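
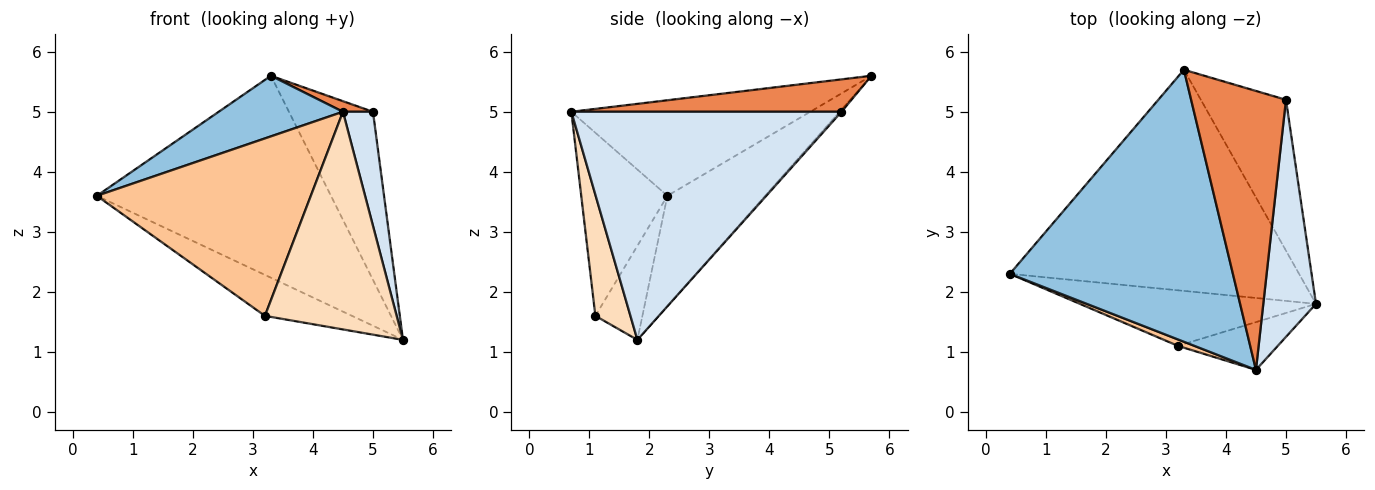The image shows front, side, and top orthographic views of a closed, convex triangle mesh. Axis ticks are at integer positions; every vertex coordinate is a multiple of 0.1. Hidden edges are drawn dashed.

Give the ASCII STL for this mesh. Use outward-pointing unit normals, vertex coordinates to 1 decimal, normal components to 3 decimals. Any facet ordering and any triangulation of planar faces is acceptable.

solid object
 facet normal -0.271 0.649 -0.711
  outer loop
   vertex 3.3 5.7 5.6
   vertex 5.5 1.8 1.2
   vertex 0.4 2.3 3.6
  endloop
 endfacet
 facet normal -0.386 -0.201 0.901
  outer loop
   vertex 4.5 0.7 5.0
   vertex 3.3 5.7 5.6
   vertex 0.4 2.3 3.6
  endloop
 endfacet
 facet normal -0.017 0.744 -0.668
  outer loop
   vertex 5.0 5.2 5.0
   vertex 5.5 1.8 1.2
   vertex 3.3 5.7 5.6
  endloop
 endfacet
 facet normal 0.969 -0.108 0.224
  outer loop
   vertex 5.0 5.2 5.0
   vertex 4.5 0.7 5.0
   vertex 5.5 1.8 1.2
  endloop
 endfacet
 facet normal 0.323 -0.036 0.946
  outer loop
   vertex 5.0 5.2 5.0
   vertex 3.3 5.7 5.6
   vertex 4.5 0.7 5.0
  endloop
 endfacet
 facet normal -0.305 0.565 -0.766
  outer loop
   vertex 3.2 1.1 1.6
   vertex 0.4 2.3 3.6
   vertex 5.5 1.8 1.2
  endloop
 endfacet
 facet normal -0.373 -0.927 0.034
  outer loop
   vertex 3.2 1.1 1.6
   vertex 4.5 0.7 5.0
   vertex 0.4 2.3 3.6
  endloop
 endfacet
 facet normal 0.252 -0.945 -0.207
  outer loop
   vertex 3.2 1.1 1.6
   vertex 5.5 1.8 1.2
   vertex 4.5 0.7 5.0
  endloop
 endfacet
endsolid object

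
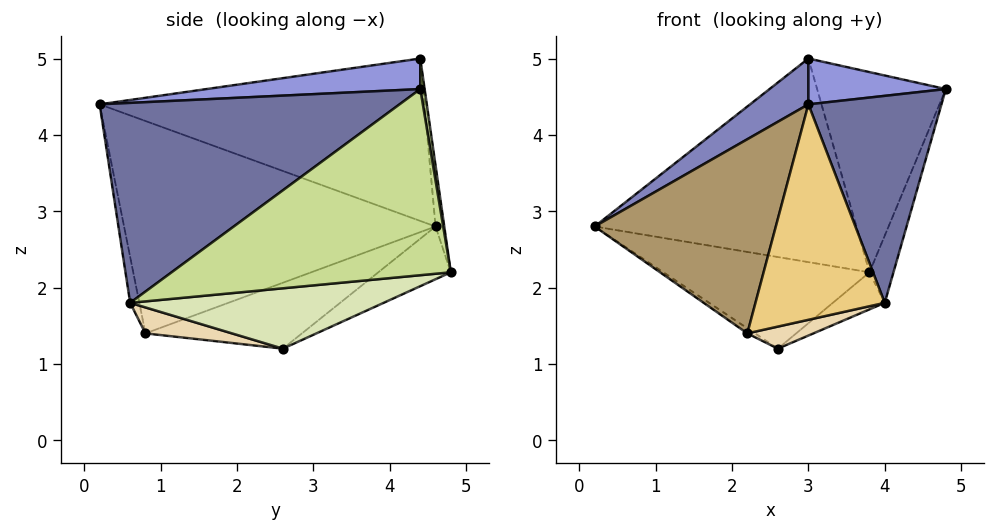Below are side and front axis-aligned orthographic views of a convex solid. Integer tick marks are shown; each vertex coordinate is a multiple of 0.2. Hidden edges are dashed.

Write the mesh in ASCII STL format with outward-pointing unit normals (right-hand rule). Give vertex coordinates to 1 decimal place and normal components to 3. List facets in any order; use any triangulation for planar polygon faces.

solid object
 facet normal 0.878 -0.390 0.278
  outer loop
   vertex 4.0 0.6 1.8
   vertex 4.8 4.4 4.6
   vertex 3.0 0.2 4.4
  endloop
 endfacet
 facet normal -0.619 -0.111 0.778
  outer loop
   vertex 3.0 4.4 5.0
   vertex 0.2 4.6 2.8
   vertex 3.0 0.2 4.4
  endloop
 endfacet
 facet normal 0.215 -0.138 0.967
  outer loop
   vertex 3.0 4.4 5.0
   vertex 3.0 0.2 4.4
   vertex 4.8 4.4 4.6
  endloop
 endfacet
 facet normal -0.170 0.483 -0.859
  outer loop
   vertex 3.8 4.8 2.2
   vertex 2.6 2.6 1.2
   vertex 0.2 4.6 2.8
  endloop
 endfacet
 facet normal -0.033 0.991 0.132
  outer loop
   vertex 3.8 4.8 2.2
   vertex 0.2 4.6 2.8
   vertex 3.0 4.4 5.0
  endloop
 endfacet
 facet normal 0.033 0.988 0.151
  outer loop
   vertex 3.8 4.8 2.2
   vertex 3.0 4.4 5.0
   vertex 4.8 4.4 4.6
  endloop
 endfacet
 facet normal 0.925 0.079 -0.372
  outer loop
   vertex 3.8 4.8 2.2
   vertex 4.8 4.4 4.6
   vertex 4.0 0.6 1.8
  endloop
 endfacet
 facet normal 0.515 0.106 -0.851
  outer loop
   vertex 3.8 4.8 2.2
   vertex 4.0 0.6 1.8
   vertex 2.6 2.6 1.2
  endloop
 endfacet
 facet normal -0.857 -0.499 0.129
  outer loop
   vertex 2.2 0.8 1.4
   vertex 3.0 0.2 4.4
   vertex 0.2 4.6 2.8
  endloop
 endfacet
 facet normal -0.539 0.026 -0.842
  outer loop
   vertex 2.2 0.8 1.4
   vertex 0.2 4.6 2.8
   vertex 2.6 2.6 1.2
  endloop
 endfacet
 facet normal -0.070 -0.982 -0.178
  outer loop
   vertex 2.2 0.8 1.4
   vertex 4.0 0.6 1.8
   vertex 3.0 0.2 4.4
  endloop
 endfacet
 facet normal 0.198 -0.152 -0.968
  outer loop
   vertex 2.2 0.8 1.4
   vertex 2.6 2.6 1.2
   vertex 4.0 0.6 1.8
  endloop
 endfacet
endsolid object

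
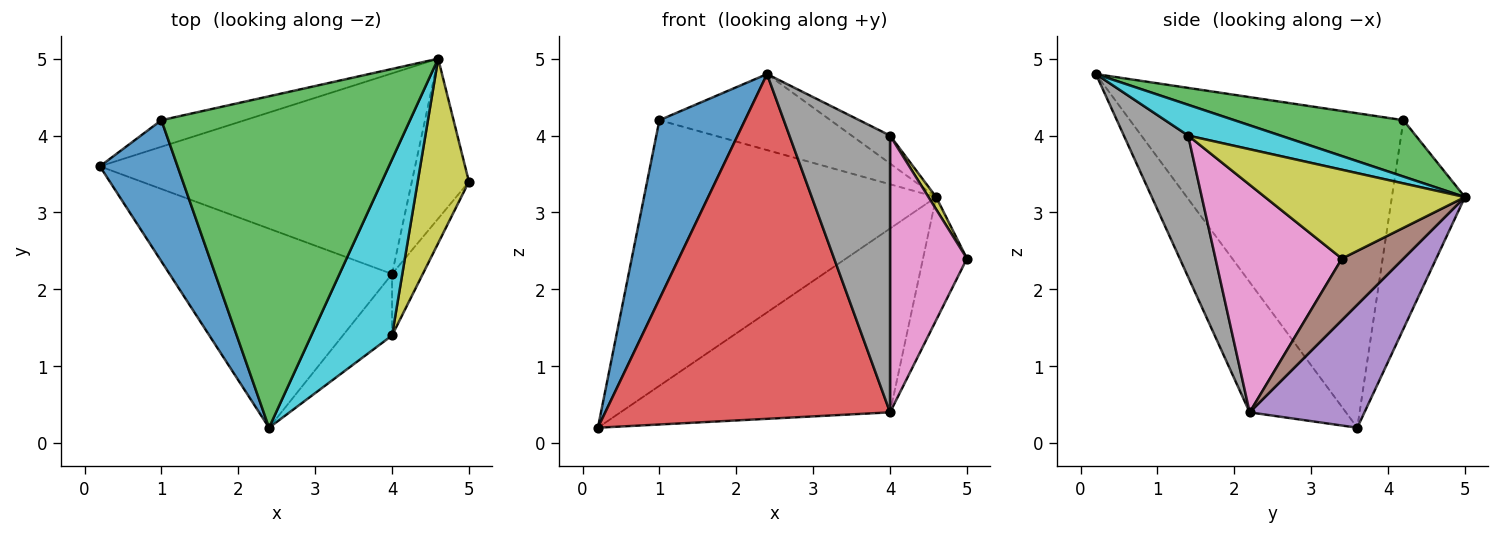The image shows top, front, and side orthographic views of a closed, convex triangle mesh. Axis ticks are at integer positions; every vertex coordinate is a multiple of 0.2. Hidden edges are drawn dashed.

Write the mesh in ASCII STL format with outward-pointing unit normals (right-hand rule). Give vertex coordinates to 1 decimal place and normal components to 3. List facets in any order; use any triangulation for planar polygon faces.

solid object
 facet normal -0.929 -0.291 0.229
  outer loop
   vertex 1.0 4.2 4.2
   vertex 0.2 3.6 0.2
   vertex 2.4 0.2 4.8
  endloop
 endfacet
 facet normal -0.241 0.966 -0.097
  outer loop
   vertex 1.0 4.2 4.2
   vertex 4.6 5.0 3.2
   vertex 0.2 3.6 0.2
  endloop
 endfacet
 facet normal 0.216 0.218 0.952
  outer loop
   vertex 1.0 4.2 4.2
   vertex 2.4 0.2 4.8
   vertex 4.6 5.0 3.2
  endloop
 endfacet
 facet normal -0.281 -0.831 -0.480
  outer loop
   vertex 4.0 2.2 0.4
   vertex 2.4 0.2 4.8
   vertex 0.2 3.6 0.2
  endloop
 endfacet
 facet normal 0.276 0.649 -0.709
  outer loop
   vertex 4.0 2.2 0.4
   vertex 0.2 3.6 0.2
   vertex 4.6 5.0 3.2
  endloop
 endfacet
 facet normal 0.649 0.464 -0.603
  outer loop
   vertex 4.0 2.2 0.4
   vertex 4.6 5.0 3.2
   vertex 5.0 3.4 2.4
  endloop
 endfacet
 facet normal 0.849 -0.516 -0.115
  outer loop
   vertex 4.0 1.4 4.0
   vertex 4.0 2.2 0.4
   vertex 5.0 3.4 2.4
  endloop
 endfacet
 facet normal 0.529 -0.828 -0.184
  outer loop
   vertex 4.0 1.4 4.0
   vertex 2.4 0.2 4.8
   vertex 4.0 2.2 0.4
  endloop
 endfacet
 facet normal 0.866 -0.033 0.499
  outer loop
   vertex 4.0 1.4 4.0
   vertex 5.0 3.4 2.4
   vertex 4.6 5.0 3.2
  endloop
 endfacet
 facet normal 0.352 0.147 0.924
  outer loop
   vertex 4.0 1.4 4.0
   vertex 4.6 5.0 3.2
   vertex 2.4 0.2 4.8
  endloop
 endfacet
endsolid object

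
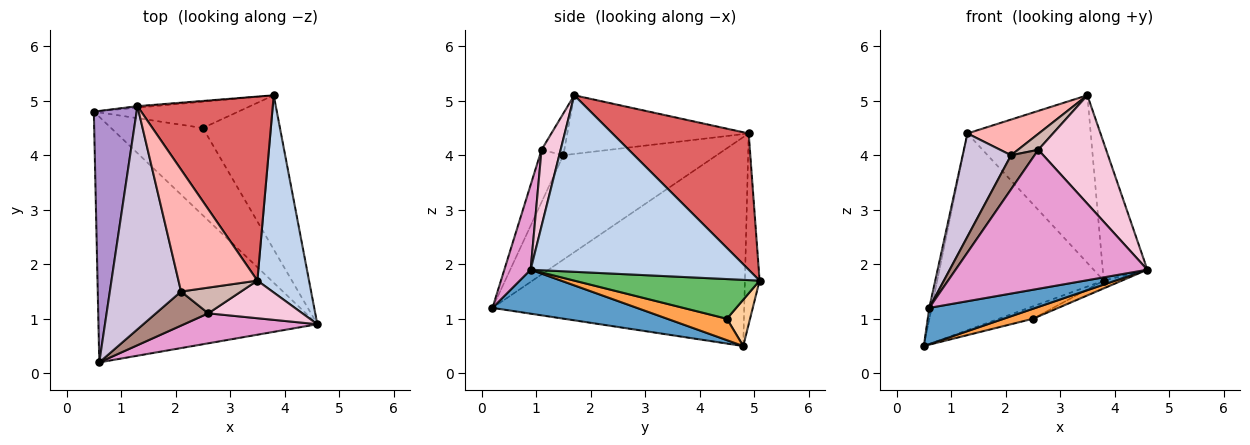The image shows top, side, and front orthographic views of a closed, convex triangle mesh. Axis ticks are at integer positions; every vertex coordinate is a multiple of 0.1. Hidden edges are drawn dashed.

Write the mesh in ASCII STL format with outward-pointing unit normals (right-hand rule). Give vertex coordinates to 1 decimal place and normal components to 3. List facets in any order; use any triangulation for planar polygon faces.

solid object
 facet normal 0.195 -0.143 -0.970
  outer loop
   vertex 0.6 0.2 1.2
   vertex 0.5 4.8 0.5
   vertex 4.6 0.9 1.9
  endloop
 endfacet
 facet normal 0.942 0.193 0.276
  outer loop
   vertex 3.8 5.1 1.7
   vertex 3.5 1.7 5.1
   vertex 4.6 0.9 1.9
  endloop
 endfacet
 facet normal 0.225 -0.110 -0.968
  outer loop
   vertex 2.5 4.5 1.0
   vertex 4.6 0.9 1.9
   vertex 0.5 4.8 0.5
  endloop
 endfacet
 facet normal 0.279 0.410 -0.869
  outer loop
   vertex 2.5 4.5 1.0
   vertex 0.5 4.8 0.5
   vertex 3.8 5.1 1.7
  endloop
 endfacet
 facet normal 0.457 0.045 -0.888
  outer loop
   vertex 2.5 4.5 1.0
   vertex 3.8 5.1 1.7
   vertex 4.6 0.9 1.9
  endloop
 endfacet
 facet normal -0.088 0.996 -0.008
  outer loop
   vertex 1.3 4.9 4.4
   vertex 3.8 5.1 1.7
   vertex 0.5 4.8 0.5
  endloop
 endfacet
 facet normal 0.597 0.540 0.593
  outer loop
   vertex 1.3 4.9 4.4
   vertex 3.5 1.7 5.1
   vertex 3.8 5.1 1.7
  endloop
 endfacet
 facet normal -0.581 -0.229 0.781
  outer loop
   vertex 1.3 4.9 4.4
   vertex 2.1 1.5 4.0
   vertex 3.5 1.7 5.1
  endloop
 endfacet
 facet normal -0.980 0.009 0.201
  outer loop
   vertex 1.3 4.9 4.4
   vertex 0.5 4.8 0.5
   vertex 0.6 0.2 1.2
  endloop
 endfacet
 facet normal -0.799 -0.252 0.545
  outer loop
   vertex 1.3 4.9 4.4
   vertex 0.6 0.2 1.2
   vertex 2.1 1.5 4.0
  endloop
 endfacet
 facet normal -0.577 -0.577 0.577
  outer loop
   vertex 2.6 1.1 4.1
   vertex 2.1 1.5 4.0
   vertex 0.6 0.2 1.2
  endloop
 endfacet
 facet normal -0.509 -0.454 0.731
  outer loop
   vertex 2.6 1.1 4.1
   vertex 3.5 1.7 5.1
   vertex 2.1 1.5 4.0
  endloop
 endfacet
 facet normal 0.133 -0.969 0.209
  outer loop
   vertex 2.6 1.1 4.1
   vertex 0.6 0.2 1.2
   vertex 4.6 0.9 1.9
  endloop
 endfacet
 facet normal 0.257 -0.913 0.317
  outer loop
   vertex 2.6 1.1 4.1
   vertex 4.6 0.9 1.9
   vertex 3.5 1.7 5.1
  endloop
 endfacet
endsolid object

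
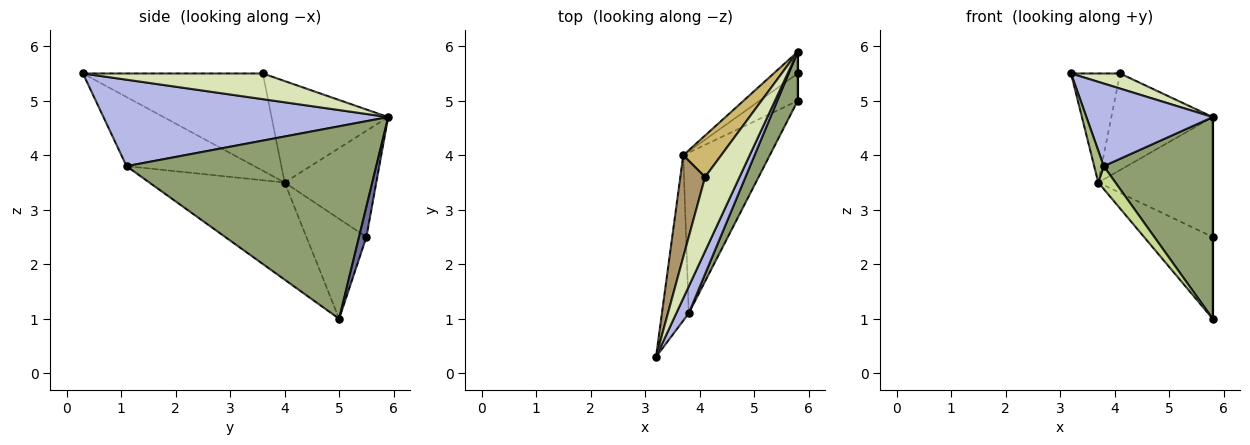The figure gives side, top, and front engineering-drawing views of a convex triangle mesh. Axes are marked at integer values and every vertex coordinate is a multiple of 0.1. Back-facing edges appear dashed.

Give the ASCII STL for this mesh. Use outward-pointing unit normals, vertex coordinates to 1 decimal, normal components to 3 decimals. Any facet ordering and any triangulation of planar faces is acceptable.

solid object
 facet normal 1.000 0.000 0.000
  outer loop
   vertex 5.8 5.5 2.5
   vertex 5.8 5.9 4.7
   vertex 5.8 5.0 1.0
  endloop
 endfacet
 facet normal -0.619 0.773 -0.141
  outer loop
   vertex 3.7 4.0 3.5
   vertex 5.8 5.9 4.7
   vertex 5.8 5.5 2.5
  endloop
 endfacet
 facet normal -0.638 0.731 -0.244
  outer loop
   vertex 3.7 4.0 3.5
   vertex 5.8 5.5 2.5
   vertex 5.8 5.0 1.0
  endloop
 endfacet
 facet normal 0.906 -0.402 0.131
  outer loop
   vertex 3.8 1.1 3.8
   vertex 5.8 5.9 4.7
   vertex 3.2 0.3 5.5
  endloop
 endfacet
 facet normal 0.912 -0.398 0.097
  outer loop
   vertex 3.8 1.1 3.8
   vertex 5.8 5.0 1.0
   vertex 5.8 5.9 4.7
  endloop
 endfacet
 facet normal -0.930 -0.069 -0.361
  outer loop
   vertex 3.8 1.1 3.8
   vertex 3.2 0.3 5.5
   vertex 3.7 4.0 3.5
  endloop
 endfacet
 facet normal -0.743 -0.094 -0.662
  outer loop
   vertex 3.8 1.1 3.8
   vertex 3.7 4.0 3.5
   vertex 5.8 5.0 1.0
  endloop
 endfacet
 facet normal 0.590 -0.161 0.791
  outer loop
   vertex 4.1 3.6 5.5
   vertex 3.2 0.3 5.5
   vertex 5.8 5.9 4.7
  endloop
 endfacet
 facet normal -0.937 0.256 0.238
  outer loop
   vertex 4.1 3.6 5.5
   vertex 3.7 4.0 3.5
   vertex 3.2 0.3 5.5
  endloop
 endfacet
 facet normal -0.726 0.631 0.272
  outer loop
   vertex 4.1 3.6 5.5
   vertex 5.8 5.9 4.7
   vertex 3.7 4.0 3.5
  endloop
 endfacet
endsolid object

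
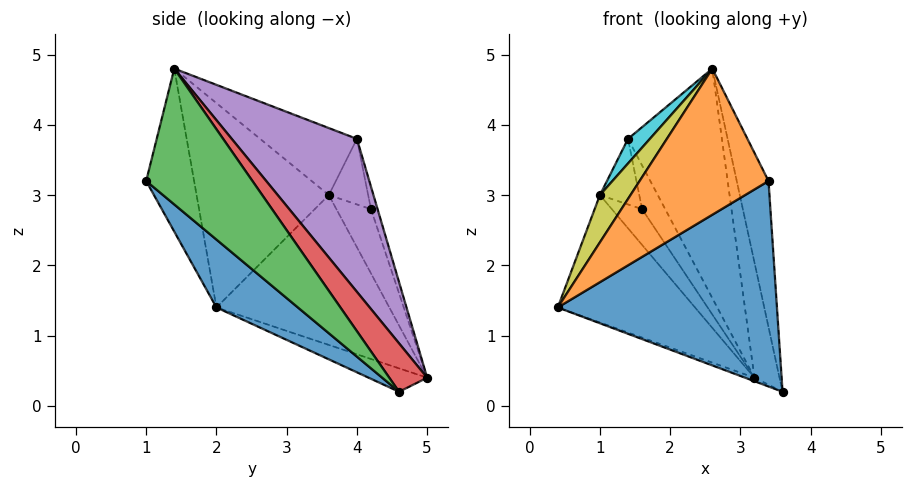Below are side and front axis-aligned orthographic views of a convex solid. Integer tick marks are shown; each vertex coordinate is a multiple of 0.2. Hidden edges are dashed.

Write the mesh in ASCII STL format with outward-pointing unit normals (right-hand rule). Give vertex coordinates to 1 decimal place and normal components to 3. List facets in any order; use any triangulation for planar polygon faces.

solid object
 facet normal 0.234 -0.630 -0.740
  outer loop
   vertex 3.4 1.0 3.2
   vertex 0.4 2.0 1.4
   vertex 3.6 4.6 0.2
  endloop
 endfacet
 facet normal -0.348 -0.936 0.060
  outer loop
   vertex 2.6 1.4 4.8
   vertex 0.4 2.0 1.4
   vertex 3.4 1.0 3.2
  endloop
 endfacet
 facet normal 0.887 0.265 0.377
  outer loop
   vertex 2.6 1.4 4.8
   vertex 3.4 1.0 3.2
   vertex 3.6 4.6 0.2
  endloop
 endfacet
 facet normal 0.726 0.480 0.492
  outer loop
   vertex 3.2 5.0 0.4
   vertex 2.6 1.4 4.8
   vertex 3.6 4.6 0.2
  endloop
 endfacet
 facet normal 0.686 0.514 0.514
  outer loop
   vertex 3.2 5.0 0.4
   vertex 1.4 4.0 3.8
   vertex 2.6 1.4 4.8
  endloop
 endfacet
 facet normal -0.272 0.953 0.136
  outer loop
   vertex 3.2 5.0 0.4
   vertex 1.6 4.2 2.8
   vertex 1.4 4.0 3.8
  endloop
 endfacet
 facet normal -0.395 0.063 -0.916
  outer loop
   vertex 3.2 5.0 0.4
   vertex 3.6 4.6 0.2
   vertex 0.4 2.0 1.4
  endloop
 endfacet
 facet normal -0.707 0.707 0.000
  outer loop
   vertex 1.0 3.6 3.0
   vertex 1.4 4.0 3.8
   vertex 1.6 4.2 2.8
  endloop
 endfacet
 facet normal -0.839 -0.194 0.509
  outer loop
   vertex 1.0 3.6 3.0
   vertex 0.4 2.0 1.4
   vertex 2.6 1.4 4.8
  endloop
 endfacet
 facet normal -0.837 -0.189 0.513
  outer loop
   vertex 1.0 3.6 3.0
   vertex 2.6 1.4 4.8
   vertex 1.4 4.0 3.8
  endloop
 endfacet
 facet normal -0.744 0.591 -0.312
  outer loop
   vertex 1.0 3.6 3.0
   vertex 3.2 5.0 0.4
   vertex 0.4 2.0 1.4
  endloop
 endfacet
 facet normal -0.724 0.634 -0.272
  outer loop
   vertex 1.0 3.6 3.0
   vertex 1.6 4.2 2.8
   vertex 3.2 5.0 0.4
  endloop
 endfacet
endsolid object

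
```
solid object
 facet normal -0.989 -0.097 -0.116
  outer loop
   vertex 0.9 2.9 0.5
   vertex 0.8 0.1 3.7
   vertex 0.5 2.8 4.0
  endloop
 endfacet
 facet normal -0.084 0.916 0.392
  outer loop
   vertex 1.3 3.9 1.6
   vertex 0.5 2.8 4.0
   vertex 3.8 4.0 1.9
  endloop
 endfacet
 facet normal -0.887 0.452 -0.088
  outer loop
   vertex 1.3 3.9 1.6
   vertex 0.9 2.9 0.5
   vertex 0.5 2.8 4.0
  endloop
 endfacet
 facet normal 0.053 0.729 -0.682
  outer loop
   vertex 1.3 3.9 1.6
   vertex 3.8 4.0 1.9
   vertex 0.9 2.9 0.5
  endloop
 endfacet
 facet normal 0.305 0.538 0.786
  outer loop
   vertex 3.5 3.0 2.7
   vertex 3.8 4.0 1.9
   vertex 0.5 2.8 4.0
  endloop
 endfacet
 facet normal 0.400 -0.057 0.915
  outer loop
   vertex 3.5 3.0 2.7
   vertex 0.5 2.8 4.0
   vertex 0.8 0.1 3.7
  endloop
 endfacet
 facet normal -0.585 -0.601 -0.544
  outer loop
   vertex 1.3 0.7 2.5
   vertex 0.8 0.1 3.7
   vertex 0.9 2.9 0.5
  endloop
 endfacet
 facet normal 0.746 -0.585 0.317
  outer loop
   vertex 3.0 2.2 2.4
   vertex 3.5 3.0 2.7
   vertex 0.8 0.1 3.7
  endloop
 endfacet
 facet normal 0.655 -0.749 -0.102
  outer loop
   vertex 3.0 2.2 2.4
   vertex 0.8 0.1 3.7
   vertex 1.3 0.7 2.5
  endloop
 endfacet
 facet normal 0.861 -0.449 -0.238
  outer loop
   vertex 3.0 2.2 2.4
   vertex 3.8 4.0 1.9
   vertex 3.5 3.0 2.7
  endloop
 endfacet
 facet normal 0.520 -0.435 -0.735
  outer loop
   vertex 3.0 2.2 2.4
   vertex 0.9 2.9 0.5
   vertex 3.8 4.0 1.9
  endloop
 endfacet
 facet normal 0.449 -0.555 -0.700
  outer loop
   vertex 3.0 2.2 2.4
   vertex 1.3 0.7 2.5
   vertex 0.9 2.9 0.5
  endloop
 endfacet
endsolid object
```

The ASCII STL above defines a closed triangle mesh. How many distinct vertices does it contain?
8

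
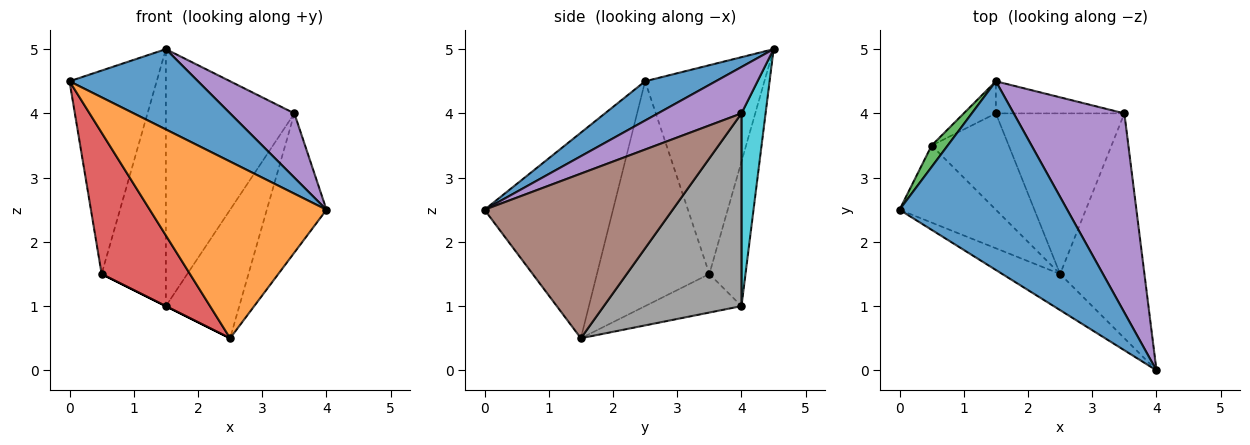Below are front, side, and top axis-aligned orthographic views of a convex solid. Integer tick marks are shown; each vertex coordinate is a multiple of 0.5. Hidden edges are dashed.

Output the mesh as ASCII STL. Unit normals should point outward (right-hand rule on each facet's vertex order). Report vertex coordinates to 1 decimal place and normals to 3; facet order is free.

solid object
 facet normal 0.211 -0.383 0.900
  outer loop
   vertex 1.5 4.5 5.0
   vertex 0.0 2.5 4.5
   vertex 4.0 0.0 2.5
  endloop
 endfacet
 facet normal -0.580 -0.798 -0.163
  outer loop
   vertex 2.5 1.5 0.5
   vertex 4.0 0.0 2.5
   vertex 0.0 2.5 4.5
  endloop
 endfacet
 facet normal -0.806 0.589 0.062
  outer loop
   vertex 0.5 3.5 1.5
   vertex 0.0 2.5 4.5
   vertex 1.5 4.5 5.0
  endloop
 endfacet
 facet normal -0.745 -0.585 -0.319
  outer loop
   vertex 0.5 3.5 1.5
   vertex 2.5 1.5 0.5
   vertex 0.0 2.5 4.5
  endloop
 endfacet
 facet normal 0.371 -0.285 0.884
  outer loop
   vertex 3.5 4.0 4.0
   vertex 1.5 4.5 5.0
   vertex 4.0 0.0 2.5
  endloop
 endfacet
 facet normal 0.857 0.272 -0.439
  outer loop
   vertex 3.5 4.0 4.0
   vertex 4.0 0.0 2.5
   vertex 2.5 1.5 0.5
  endloop
 endfacet
 facet normal -0.447 0.000 -0.894
  outer loop
   vertex 1.5 4.0 1.0
   vertex 2.5 1.5 0.5
   vertex 0.5 3.5 1.5
  endloop
 endfacet
 facet normal 0.761 0.406 -0.507
  outer loop
   vertex 1.5 4.0 1.0
   vertex 3.5 4.0 4.0
   vertex 2.5 1.5 0.5
  endloop
 endfacet
 facet normal -0.487 0.866 -0.108
  outer loop
   vertex 1.5 4.0 1.0
   vertex 0.5 3.5 1.5
   vertex 1.5 4.5 5.0
  endloop
 endfacet
 facet normal 0.183 0.976 -0.122
  outer loop
   vertex 1.5 4.0 1.0
   vertex 1.5 4.5 5.0
   vertex 3.5 4.0 4.0
  endloop
 endfacet
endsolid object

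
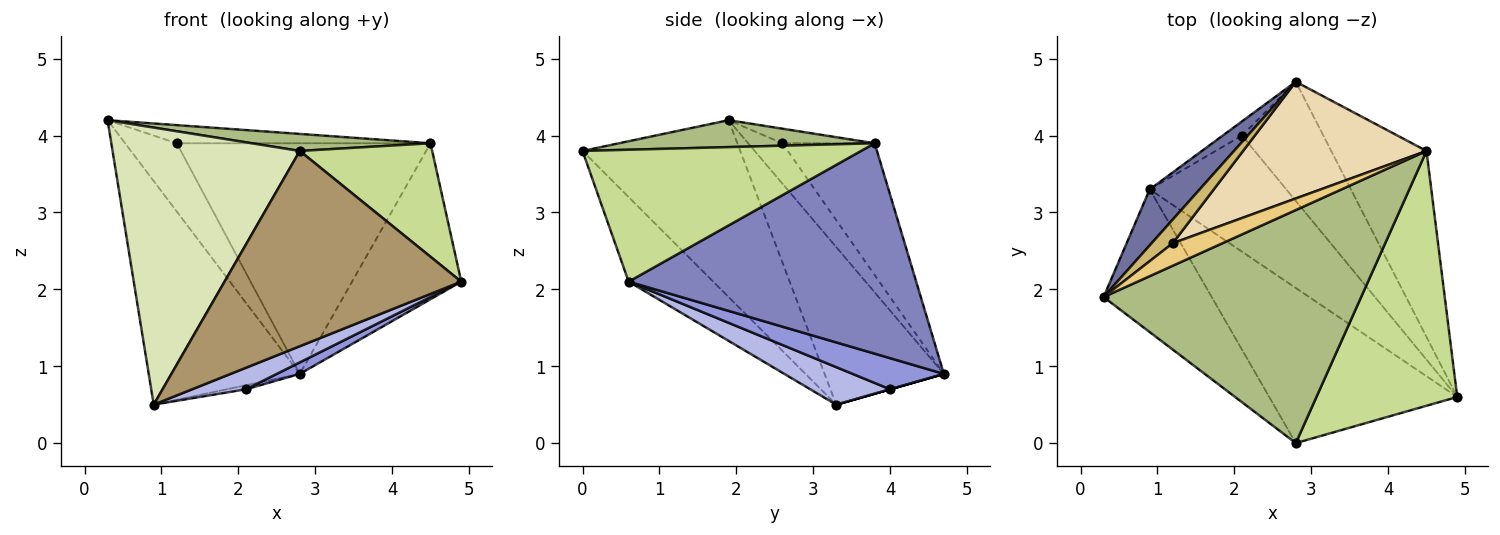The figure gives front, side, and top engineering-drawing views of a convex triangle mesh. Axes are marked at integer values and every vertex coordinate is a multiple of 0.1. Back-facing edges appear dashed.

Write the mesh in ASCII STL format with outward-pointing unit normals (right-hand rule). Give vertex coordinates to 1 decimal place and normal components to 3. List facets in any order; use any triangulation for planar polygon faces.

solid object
 facet normal -0.608 0.770 0.193
  outer loop
   vertex 0.9 3.3 0.5
   vertex 0.3 1.9 4.2
   vertex 2.8 4.7 0.9
  endloop
 endfacet
 facet normal 0.861 0.327 -0.390
  outer loop
   vertex 4.5 3.8 3.9
   vertex 4.9 0.6 2.1
   vertex 2.8 4.7 0.9
  endloop
 endfacet
 facet normal 0.356 -0.090 -0.930
  outer loop
   vertex 2.1 4.0 0.7
   vertex 2.8 4.7 0.9
   vertex 4.9 0.6 2.1
  endloop
 endfacet
 facet normal 0.261 -0.176 -0.949
  outer loop
   vertex 2.1 4.0 0.7
   vertex 4.9 0.6 2.1
   vertex 0.9 3.3 0.5
  endloop
 endfacet
 facet normal 0.000 0.275 -0.962
  outer loop
   vertex 2.1 4.0 0.7
   vertex 0.9 3.3 0.5
   vertex 2.8 4.7 0.9
  endloop
 endfacet
 facet normal 0.104 -0.072 0.992
  outer loop
   vertex 2.8 0.0 3.8
   vertex 4.5 3.8 3.9
   vertex 0.3 1.9 4.2
  endloop
 endfacet
 facet normal 0.650 -0.309 0.694
  outer loop
   vertex 2.8 0.0 3.8
   vertex 4.9 0.6 2.1
   vertex 4.5 3.8 3.9
  endloop
 endfacet
 facet normal -0.599 -0.712 -0.366
  outer loop
   vertex 2.8 0.0 3.8
   vertex 0.3 1.9 4.2
   vertex 0.9 3.3 0.5
  endloop
 endfacet
 facet normal -0.269 -0.754 -0.599
  outer loop
   vertex 2.8 0.0 3.8
   vertex 0.9 3.3 0.5
   vertex 4.9 0.6 2.1
  endloop
 endfacet
 facet normal -0.530 0.801 0.278
  outer loop
   vertex 1.2 2.6 3.9
   vertex 2.8 4.7 0.9
   vertex 0.3 1.9 4.2
  endloop
 endfacet
 facet normal -0.222 0.611 0.760
  outer loop
   vertex 1.2 2.6 3.9
   vertex 0.3 1.9 4.2
   vertex 4.5 3.8 3.9
  endloop
 endfacet
 facet normal -0.309 0.849 0.429
  outer loop
   vertex 1.2 2.6 3.9
   vertex 4.5 3.8 3.9
   vertex 2.8 4.7 0.9
  endloop
 endfacet
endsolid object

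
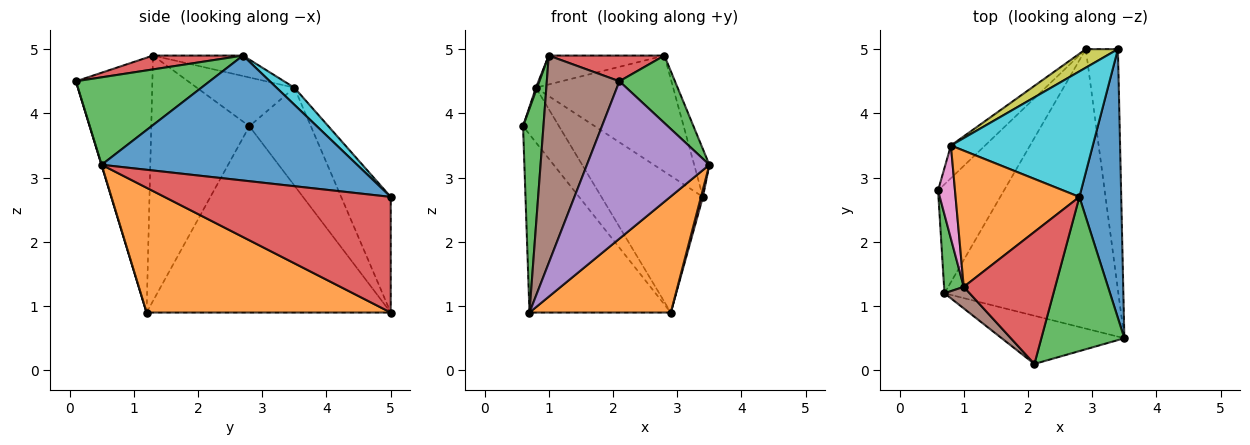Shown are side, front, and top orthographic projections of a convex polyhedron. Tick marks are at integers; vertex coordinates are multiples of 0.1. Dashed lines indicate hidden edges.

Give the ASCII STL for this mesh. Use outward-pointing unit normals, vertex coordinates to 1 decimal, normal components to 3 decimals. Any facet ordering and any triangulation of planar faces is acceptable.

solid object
 facet normal -0.827 0.479 -0.293
  outer loop
   vertex 0.7 1.2 0.9
   vertex 0.6 2.8 3.8
   vertex 2.9 5.0 0.9
  endloop
 endfacet
 facet normal 0.552 -0.320 -0.770
  outer loop
   vertex 0.7 1.2 0.9
   vertex 2.9 5.0 0.9
   vertex 3.5 0.5 3.2
  endloop
 endfacet
 facet normal -0.976 -0.203 0.078
  outer loop
   vertex 0.7 1.2 0.9
   vertex 1.0 1.3 4.9
   vertex 0.6 2.8 3.8
  endloop
 endfacet
 facet normal 0.963 -0.008 -0.268
  outer loop
   vertex 3.4 5.0 2.7
   vertex 3.5 0.5 3.2
   vertex 2.9 5.0 0.9
  endloop
 endfacet
 facet normal 0.001 -0.956 -0.293
  outer loop
   vertex 2.1 0.1 4.5
   vertex 0.7 1.2 0.9
   vertex 3.5 0.5 3.2
  endloop
 endfacet
 facet normal -0.723 -0.687 0.071
  outer loop
   vertex 2.1 0.1 4.5
   vertex 1.0 1.3 4.9
   vertex 0.7 1.2 0.9
  endloop
 endfacet
 facet normal -0.945 -0.011 0.328
  outer loop
   vertex 0.8 3.5 4.4
   vertex 0.6 2.8 3.8
   vertex 1.0 1.3 4.9
  endloop
 endfacet
 facet normal -0.826 0.484 -0.289
  outer loop
   vertex 0.8 3.5 4.4
   vertex 2.9 5.0 0.9
   vertex 0.6 2.8 3.8
  endloop
 endfacet
 facet normal -0.436 0.892 0.121
  outer loop
   vertex 0.8 3.5 4.4
   vertex 3.4 5.0 2.7
   vertex 2.9 5.0 0.9
  endloop
 endfacet
 facet normal 0.088 0.676 0.731
  outer loop
   vertex 2.8 2.7 4.9
   vertex 3.4 5.0 2.7
   vertex 0.8 3.5 4.4
  endloop
 endfacet
 facet normal 0.947 0.056 0.317
  outer loop
   vertex 2.8 2.7 4.9
   vertex 3.5 0.5 3.2
   vertex 3.4 5.0 2.7
  endloop
 endfacet
 facet normal -0.159 0.205 0.966
  outer loop
   vertex 2.8 2.7 4.9
   vertex 0.8 3.5 4.4
   vertex 1.0 1.3 4.9
  endloop
 endfacet
 facet normal 0.694 -0.288 0.659
  outer loop
   vertex 2.8 2.7 4.9
   vertex 2.1 0.1 4.5
   vertex 3.5 0.5 3.2
  endloop
 endfacet
 facet normal 0.147 -0.189 0.971
  outer loop
   vertex 2.8 2.7 4.9
   vertex 1.0 1.3 4.9
   vertex 2.1 0.1 4.5
  endloop
 endfacet
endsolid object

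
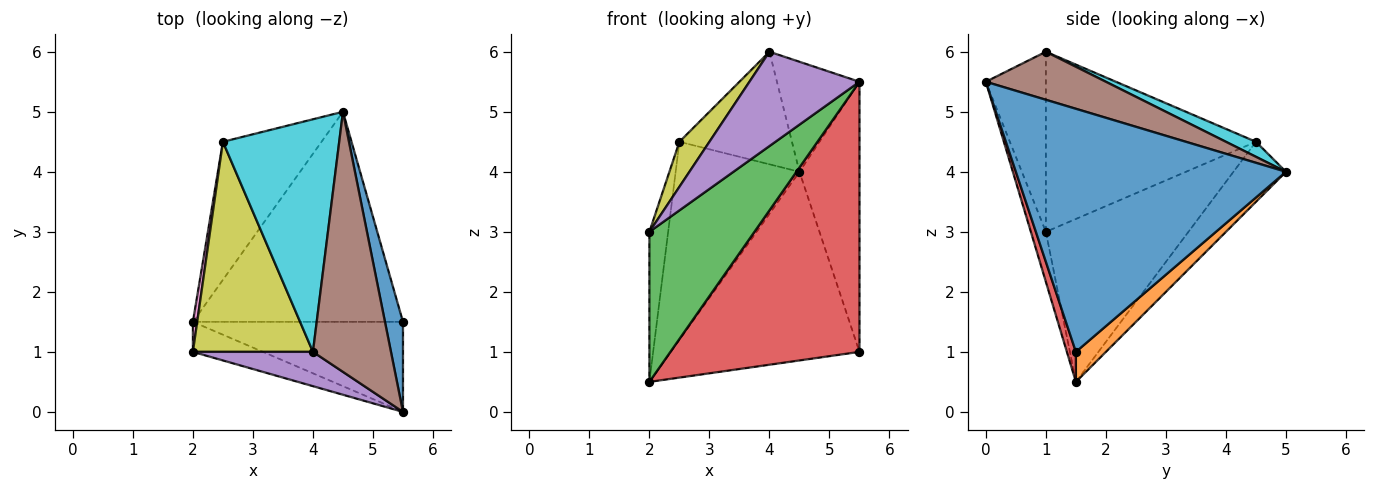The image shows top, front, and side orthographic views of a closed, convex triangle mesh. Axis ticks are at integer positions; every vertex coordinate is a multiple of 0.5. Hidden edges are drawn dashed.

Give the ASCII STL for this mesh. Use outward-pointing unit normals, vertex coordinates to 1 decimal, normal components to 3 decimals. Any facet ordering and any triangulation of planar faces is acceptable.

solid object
 facet normal 0.974 0.216 0.072
  outer loop
   vertex 5.5 0.0 5.5
   vertex 5.5 1.5 1.0
   vertex 4.5 5.0 4.0
  endloop
 endfacet
 facet normal 0.106 0.664 -0.740
  outer loop
   vertex 2.0 1.5 0.5
   vertex 4.5 5.0 4.0
   vertex 5.5 1.5 1.0
  endloop
 endfacet
 facet normal -0.139 -0.971 -0.194
  outer loop
   vertex 2.0 1.5 0.5
   vertex 5.5 0.0 5.5
   vertex 2.0 1.0 3.0
  endloop
 endfacet
 facet normal 0.045 -0.948 -0.316
  outer loop
   vertex 2.0 1.5 0.5
   vertex 5.5 1.5 1.0
   vertex 5.5 0.0 5.5
  endloop
 endfacet
 facet normal -0.456 -0.836 0.304
  outer loop
   vertex 4.0 1.0 6.0
   vertex 2.0 1.0 3.0
   vertex 5.5 0.0 5.5
  endloop
 endfacet
 facet normal 0.493 0.339 0.801
  outer loop
   vertex 4.0 1.0 6.0
   vertex 5.5 0.0 5.5
   vertex 4.5 5.0 4.0
  endloop
 endfacet
 facet normal -0.991 0.130 0.026
  outer loop
   vertex 2.5 4.5 4.5
   vertex 2.0 1.5 0.5
   vertex 2.0 1.0 3.0
  endloop
 endfacet
 facet normal -0.329 0.775 -0.540
  outer loop
   vertex 2.5 4.5 4.5
   vertex 4.5 5.0 4.0
   vertex 2.0 1.5 0.5
  endloop
 endfacet
 facet normal -0.826 -0.118 0.551
  outer loop
   vertex 2.5 4.5 4.5
   vertex 2.0 1.0 3.0
   vertex 4.0 1.0 6.0
  endloop
 endfacet
 facet normal 0.115 0.433 0.894
  outer loop
   vertex 2.5 4.5 4.5
   vertex 4.0 1.0 6.0
   vertex 4.5 5.0 4.0
  endloop
 endfacet
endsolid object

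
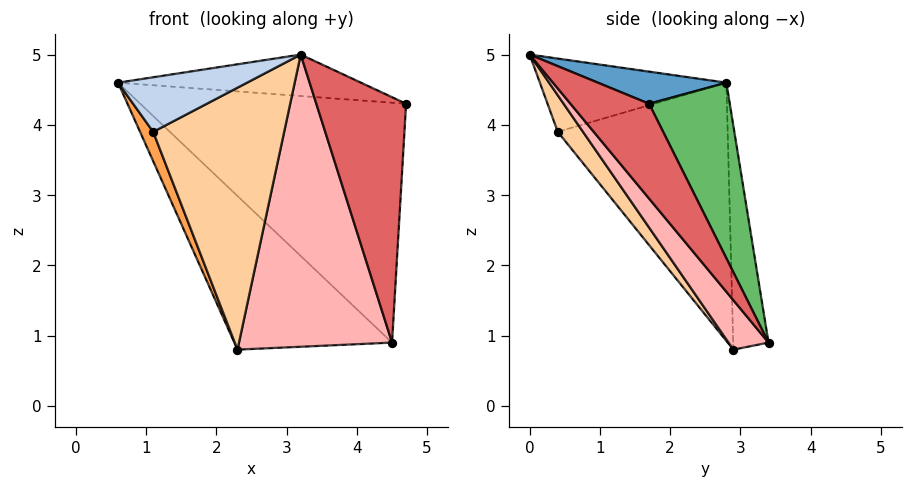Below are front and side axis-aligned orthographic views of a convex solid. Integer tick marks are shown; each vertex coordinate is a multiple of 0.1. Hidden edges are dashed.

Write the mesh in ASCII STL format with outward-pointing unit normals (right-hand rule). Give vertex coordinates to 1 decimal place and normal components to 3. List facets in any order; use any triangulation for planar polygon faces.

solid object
 facet normal 0.142 0.268 0.953
  outer loop
   vertex 3.2 0.0 5.0
   vertex 4.7 1.7 4.3
   vertex 0.6 2.8 4.6
  endloop
 endfacet
 facet normal -0.486 -0.337 0.806
  outer loop
   vertex 1.1 0.4 3.9
   vertex 3.2 0.0 5.0
   vertex 0.6 2.8 4.6
  endloop
 endfacet
 facet normal -0.910 -0.070 -0.409
  outer loop
   vertex 1.1 0.4 3.9
   vertex 0.6 2.8 4.6
   vertex 2.3 2.9 0.8
  endloop
 endfacet
 facet normal 0.154 -0.797 -0.584
  outer loop
   vertex 1.1 0.4 3.9
   vertex 2.3 2.9 0.8
   vertex 3.2 0.0 5.0
  endloop
 endfacet
 facet normal 0.264 0.869 0.419
  outer loop
   vertex 4.5 3.4 0.9
   vertex 0.6 2.8 4.6
   vertex 4.7 1.7 4.3
  endloop
 endfacet
 facet normal -0.218 0.973 -0.072
  outer loop
   vertex 4.5 3.4 0.9
   vertex 2.3 2.9 0.8
   vertex 0.6 2.8 4.6
  endloop
 endfacet
 facet normal 0.609 -0.695 -0.383
  outer loop
   vertex 4.5 3.4 0.9
   vertex 4.7 1.7 4.3
   vertex 3.2 0.0 5.0
  endloop
 endfacet
 facet normal 0.205 -0.784 -0.585
  outer loop
   vertex 4.5 3.4 0.9
   vertex 3.2 0.0 5.0
   vertex 2.3 2.9 0.8
  endloop
 endfacet
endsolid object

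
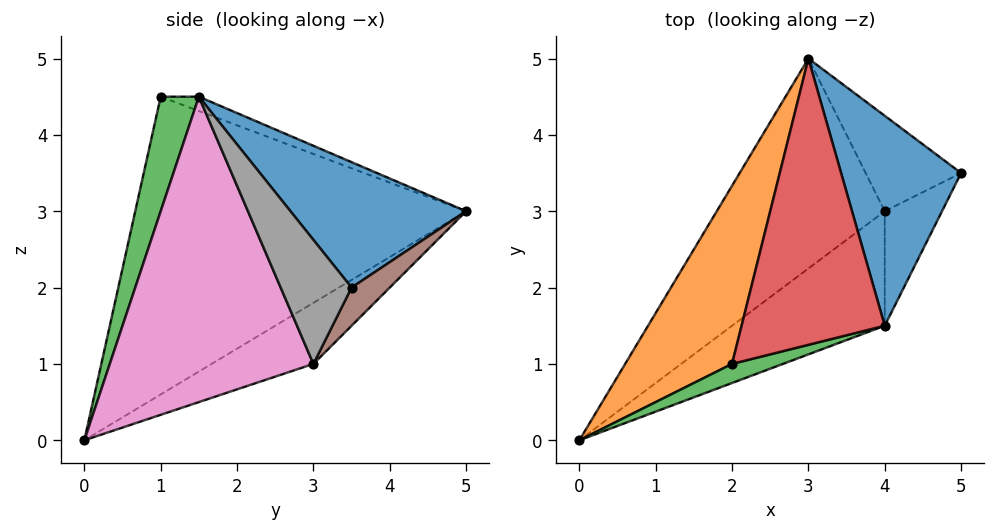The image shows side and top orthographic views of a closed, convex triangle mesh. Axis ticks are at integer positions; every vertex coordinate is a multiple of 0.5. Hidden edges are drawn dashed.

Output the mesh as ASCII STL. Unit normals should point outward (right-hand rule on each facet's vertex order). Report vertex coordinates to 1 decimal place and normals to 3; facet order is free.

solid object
 facet normal 0.646 0.449 0.618
  outer loop
   vertex 4.0 1.5 4.5
   vertex 5.0 3.5 2.0
   vertex 3.0 5.0 3.0
  endloop
 endfacet
 facet normal -0.885 0.340 0.318
  outer loop
   vertex 2.0 1.0 4.5
   vertex 3.0 5.0 3.0
   vertex 0.0 0.0 0.0
  endloop
 endfacet
 facet normal 0.241 -0.965 0.107
  outer loop
   vertex 2.0 1.0 4.5
   vertex 0.0 0.0 0.0
   vertex 4.0 1.5 4.5
  endloop
 endfacet
 facet normal -0.092 0.370 0.925
  outer loop
   vertex 2.0 1.0 4.5
   vertex 4.0 1.5 4.5
   vertex 3.0 5.0 3.0
  endloop
 endfacet
 facet normal -0.271 0.610 -0.745
  outer loop
   vertex 4.0 3.0 1.0
   vertex 0.0 0.0 0.0
   vertex 3.0 5.0 3.0
  endloop
 endfacet
 facet normal 0.248 0.744 -0.620
  outer loop
   vertex 4.0 3.0 1.0
   vertex 3.0 5.0 3.0
   vertex 5.0 3.5 2.0
  endloop
 endfacet
 facet normal 0.619 -0.722 -0.309
  outer loop
   vertex 4.0 3.0 1.0
   vertex 4.0 1.5 4.5
   vertex 0.0 0.0 0.0
  endloop
 endfacet
 facet normal 0.649 -0.699 -0.300
  outer loop
   vertex 4.0 3.0 1.0
   vertex 5.0 3.5 2.0
   vertex 4.0 1.5 4.5
  endloop
 endfacet
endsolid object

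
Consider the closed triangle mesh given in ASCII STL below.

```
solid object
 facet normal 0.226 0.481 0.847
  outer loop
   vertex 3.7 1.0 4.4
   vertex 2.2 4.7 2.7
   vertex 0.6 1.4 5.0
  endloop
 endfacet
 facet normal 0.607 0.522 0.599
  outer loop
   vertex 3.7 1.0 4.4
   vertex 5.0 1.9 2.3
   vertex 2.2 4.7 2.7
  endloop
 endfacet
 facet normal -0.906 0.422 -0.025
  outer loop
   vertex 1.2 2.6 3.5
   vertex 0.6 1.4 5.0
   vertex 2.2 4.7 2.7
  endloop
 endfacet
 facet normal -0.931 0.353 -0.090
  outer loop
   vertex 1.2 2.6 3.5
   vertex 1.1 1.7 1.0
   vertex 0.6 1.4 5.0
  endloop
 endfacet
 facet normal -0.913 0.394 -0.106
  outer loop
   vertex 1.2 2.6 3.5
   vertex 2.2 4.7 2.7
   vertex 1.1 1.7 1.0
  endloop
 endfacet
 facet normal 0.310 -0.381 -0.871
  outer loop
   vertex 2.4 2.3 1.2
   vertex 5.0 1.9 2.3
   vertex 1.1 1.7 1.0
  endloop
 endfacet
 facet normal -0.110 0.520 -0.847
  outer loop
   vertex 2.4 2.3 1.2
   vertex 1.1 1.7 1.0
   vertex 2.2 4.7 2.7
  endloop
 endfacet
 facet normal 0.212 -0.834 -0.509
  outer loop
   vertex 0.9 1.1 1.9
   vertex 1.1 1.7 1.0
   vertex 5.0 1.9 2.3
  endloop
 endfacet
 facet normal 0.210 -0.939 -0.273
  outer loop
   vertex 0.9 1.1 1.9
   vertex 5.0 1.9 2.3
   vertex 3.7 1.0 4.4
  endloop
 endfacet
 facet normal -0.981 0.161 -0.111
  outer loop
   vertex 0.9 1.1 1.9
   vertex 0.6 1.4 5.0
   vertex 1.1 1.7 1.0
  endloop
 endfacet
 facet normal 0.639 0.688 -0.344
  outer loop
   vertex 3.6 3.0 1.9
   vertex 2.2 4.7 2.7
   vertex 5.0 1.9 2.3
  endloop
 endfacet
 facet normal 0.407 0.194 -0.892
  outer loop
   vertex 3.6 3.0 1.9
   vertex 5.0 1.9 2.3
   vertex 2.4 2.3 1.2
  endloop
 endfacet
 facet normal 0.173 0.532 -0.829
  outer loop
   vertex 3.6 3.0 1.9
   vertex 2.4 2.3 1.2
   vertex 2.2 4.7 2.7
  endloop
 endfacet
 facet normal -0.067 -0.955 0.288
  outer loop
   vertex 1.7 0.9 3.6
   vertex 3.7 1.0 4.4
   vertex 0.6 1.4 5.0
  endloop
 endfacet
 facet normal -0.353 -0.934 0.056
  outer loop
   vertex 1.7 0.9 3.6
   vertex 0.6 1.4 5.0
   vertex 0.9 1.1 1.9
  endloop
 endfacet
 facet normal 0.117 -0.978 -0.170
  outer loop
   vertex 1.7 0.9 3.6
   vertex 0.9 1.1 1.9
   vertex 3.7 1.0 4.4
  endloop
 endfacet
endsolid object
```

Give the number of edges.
24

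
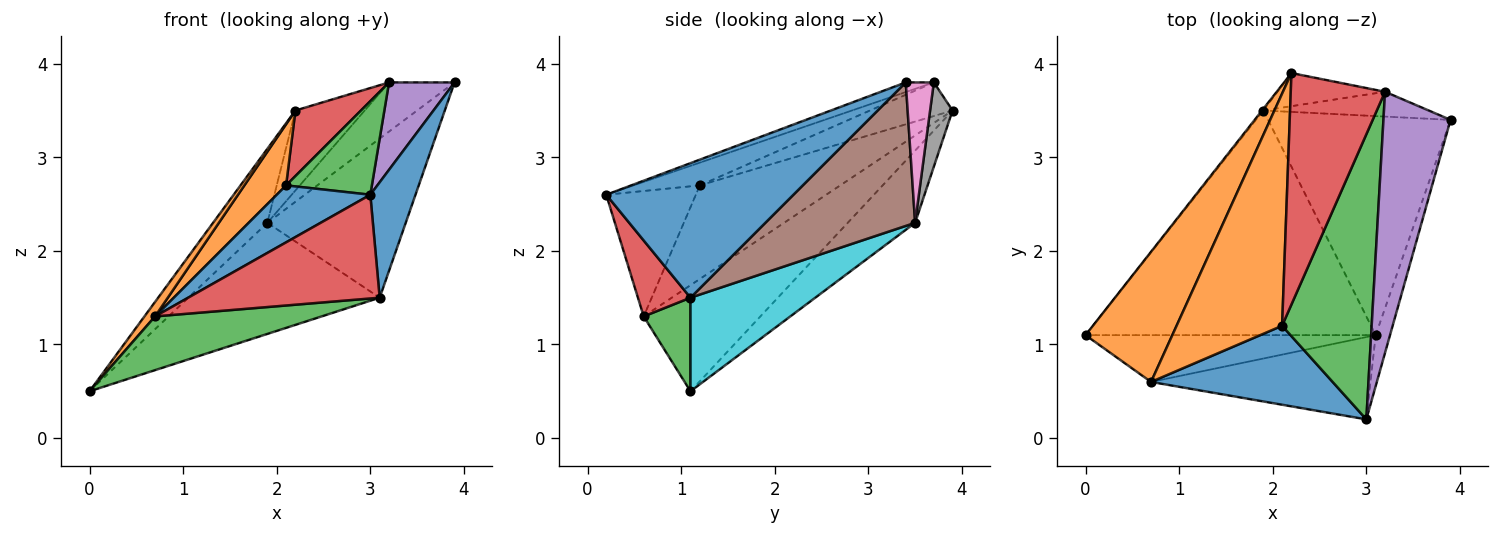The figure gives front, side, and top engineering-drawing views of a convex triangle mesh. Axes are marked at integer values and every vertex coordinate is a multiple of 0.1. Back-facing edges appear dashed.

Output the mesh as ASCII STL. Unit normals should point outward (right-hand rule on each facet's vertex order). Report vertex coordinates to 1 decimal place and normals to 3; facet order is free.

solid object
 facet normal 0.967 -0.233 -0.103
  outer loop
   vertex 3.1 1.1 1.5
   vertex 3.9 3.4 3.8
   vertex 3.0 0.2 2.6
  endloop
 endfacet
 facet normal -0.772 -0.070 0.632
  outer loop
   vertex 0.7 0.6 1.3
   vertex 2.2 3.9 3.5
   vertex 0.0 1.1 0.5
  endloop
 endfacet
 facet normal 0.207 -0.738 -0.642
  outer loop
   vertex 0.7 0.6 1.3
   vertex 0.0 1.1 0.5
   vertex 3.1 1.1 1.5
  endloop
 endfacet
 facet normal 0.210 -0.766 -0.608
  outer loop
   vertex 0.7 0.6 1.3
   vertex 3.1 1.1 1.5
   vertex 3.0 0.2 2.6
  endloop
 endfacet
 facet normal -0.135 -0.314 0.940
  outer loop
   vertex 3.2 3.7 3.8
   vertex 3.0 0.2 2.6
   vertex 3.9 3.4 3.8
  endloop
 endfacet
 facet normal 0.537 0.496 -0.683
  outer loop
   vertex 1.9 3.5 2.3
   vertex 3.9 3.4 3.8
   vertex 3.1 1.1 1.5
  endloop
 endfacet
 facet normal 0.357 0.834 -0.421
  outer loop
   vertex 1.9 3.5 2.3
   vertex 3.2 3.7 3.8
   vertex 3.9 3.4 3.8
  endloop
 endfacet
 facet normal 0.287 0.885 -0.367
  outer loop
   vertex 1.9 3.5 2.3
   vertex 2.2 3.9 3.5
   vertex 3.2 3.7 3.8
  endloop
 endfacet
 facet normal -0.779 0.627 -0.014
  outer loop
   vertex 1.9 3.5 2.3
   vertex 0.0 1.1 0.5
   vertex 2.2 3.9 3.5
  endloop
 endfacet
 facet normal 0.278 0.426 -0.861
  outer loop
   vertex 1.9 3.5 2.3
   vertex 3.1 1.1 1.5
   vertex 0.0 1.1 0.5
  endloop
 endfacet
 facet normal -0.489 -0.511 0.707
  outer loop
   vertex 2.1 1.2 2.7
   vertex 0.7 0.6 1.3
   vertex 3.0 0.2 2.6
  endloop
 endfacet
 facet normal -0.651 -0.193 0.734
  outer loop
   vertex 2.1 1.2 2.7
   vertex 2.2 3.9 3.5
   vertex 0.7 0.6 1.3
  endloop
 endfacet
 facet normal -0.234 -0.303 0.924
  outer loop
   vertex 2.1 1.2 2.7
   vertex 3.0 0.2 2.6
   vertex 3.2 3.7 3.8
  endloop
 endfacet
 facet normal -0.325 -0.258 0.910
  outer loop
   vertex 2.1 1.2 2.7
   vertex 3.2 3.7 3.8
   vertex 2.2 3.9 3.5
  endloop
 endfacet
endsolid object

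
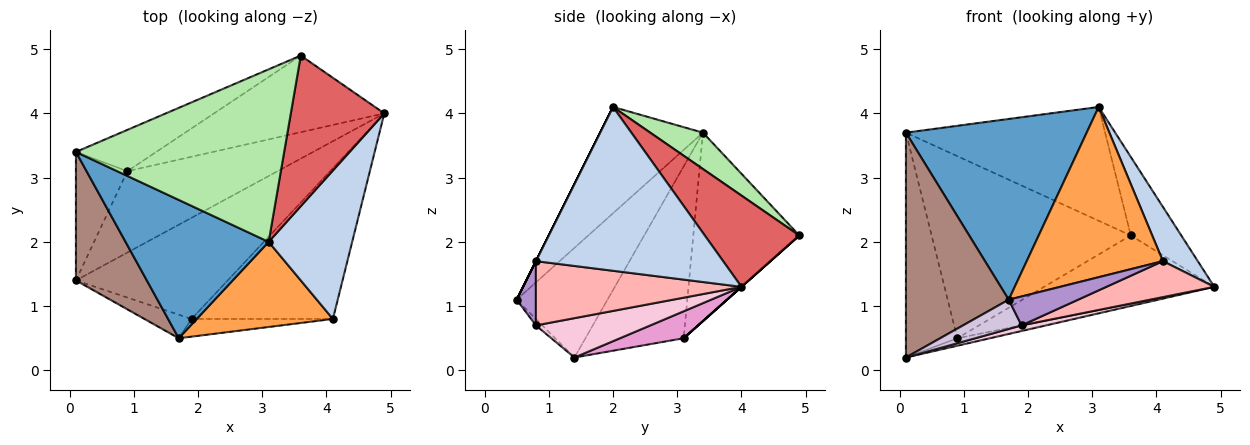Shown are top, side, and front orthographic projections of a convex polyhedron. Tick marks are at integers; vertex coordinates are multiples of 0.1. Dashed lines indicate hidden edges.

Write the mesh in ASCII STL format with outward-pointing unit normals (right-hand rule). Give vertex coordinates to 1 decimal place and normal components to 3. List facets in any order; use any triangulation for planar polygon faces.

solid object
 facet normal -0.412 -0.724 0.554
  outer loop
   vertex 3.1 2.0 4.1
   vertex 0.1 3.4 3.7
   vertex 1.7 0.5 1.1
  endloop
 endfacet
 facet normal 0.879 -0.164 0.448
  outer loop
   vertex 4.1 0.8 1.7
   vertex 4.9 4.0 1.3
   vertex 3.1 2.0 4.1
  endloop
 endfacet
 facet normal 0.000 -0.894 0.447
  outer loop
   vertex 4.1 0.8 1.7
   vertex 3.1 2.0 4.1
   vertex 1.7 0.5 1.1
  endloop
 endfacet
 facet normal -0.461 0.866 -0.196
  outer loop
   vertex 3.6 4.9 2.1
   vertex 0.9 3.1 0.5
   vertex 0.1 3.4 3.7
  endloop
 endfacet
 facet normal 0.000 0.664 -0.747
  outer loop
   vertex 3.6 4.9 2.1
   vertex 4.9 4.0 1.3
   vertex 0.9 3.1 0.5
  endloop
 endfacet
 facet normal 0.144 0.545 0.826
  outer loop
   vertex 3.6 4.9 2.1
   vertex 0.1 3.4 3.7
   vertex 3.1 2.0 4.1
  endloop
 endfacet
 facet normal 0.655 0.350 0.670
  outer loop
   vertex 3.6 4.9 2.1
   vertex 3.1 2.0 4.1
   vertex 4.9 4.0 1.3
  endloop
 endfacet
 facet normal 0.404 -0.212 -0.890
  outer loop
   vertex 1.9 0.8 0.7
   vertex 4.9 4.0 1.3
   vertex 4.1 0.8 1.7
  endloop
 endfacet
 facet normal 0.231 -0.830 -0.507
  outer loop
   vertex 1.9 0.8 0.7
   vertex 4.1 0.8 1.7
   vertex 1.7 0.5 1.1
  endloop
 endfacet
 facet normal -0.085 -0.776 -0.625
  outer loop
   vertex 0.1 1.4 0.2
   vertex 1.9 0.8 0.7
   vertex 1.7 0.5 1.1
  endloop
 endfacet
 facet normal -0.609 -0.689 0.394
  outer loop
   vertex 0.1 1.4 0.2
   vertex 1.7 0.5 1.1
   vertex 0.1 3.4 3.7
  endloop
 endfacet
 facet normal -0.856 0.448 -0.256
  outer loop
   vertex 0.1 1.4 0.2
   vertex 0.1 3.4 3.7
   vertex 0.9 3.1 0.5
  endloop
 endfacet
 facet normal 0.176 0.090 -0.980
  outer loop
   vertex 0.1 1.4 0.2
   vertex 0.9 3.1 0.5
   vertex 4.9 4.0 1.3
  endloop
 endfacet
 facet normal 0.251 -0.054 -0.967
  outer loop
   vertex 0.1 1.4 0.2
   vertex 4.9 4.0 1.3
   vertex 1.9 0.8 0.7
  endloop
 endfacet
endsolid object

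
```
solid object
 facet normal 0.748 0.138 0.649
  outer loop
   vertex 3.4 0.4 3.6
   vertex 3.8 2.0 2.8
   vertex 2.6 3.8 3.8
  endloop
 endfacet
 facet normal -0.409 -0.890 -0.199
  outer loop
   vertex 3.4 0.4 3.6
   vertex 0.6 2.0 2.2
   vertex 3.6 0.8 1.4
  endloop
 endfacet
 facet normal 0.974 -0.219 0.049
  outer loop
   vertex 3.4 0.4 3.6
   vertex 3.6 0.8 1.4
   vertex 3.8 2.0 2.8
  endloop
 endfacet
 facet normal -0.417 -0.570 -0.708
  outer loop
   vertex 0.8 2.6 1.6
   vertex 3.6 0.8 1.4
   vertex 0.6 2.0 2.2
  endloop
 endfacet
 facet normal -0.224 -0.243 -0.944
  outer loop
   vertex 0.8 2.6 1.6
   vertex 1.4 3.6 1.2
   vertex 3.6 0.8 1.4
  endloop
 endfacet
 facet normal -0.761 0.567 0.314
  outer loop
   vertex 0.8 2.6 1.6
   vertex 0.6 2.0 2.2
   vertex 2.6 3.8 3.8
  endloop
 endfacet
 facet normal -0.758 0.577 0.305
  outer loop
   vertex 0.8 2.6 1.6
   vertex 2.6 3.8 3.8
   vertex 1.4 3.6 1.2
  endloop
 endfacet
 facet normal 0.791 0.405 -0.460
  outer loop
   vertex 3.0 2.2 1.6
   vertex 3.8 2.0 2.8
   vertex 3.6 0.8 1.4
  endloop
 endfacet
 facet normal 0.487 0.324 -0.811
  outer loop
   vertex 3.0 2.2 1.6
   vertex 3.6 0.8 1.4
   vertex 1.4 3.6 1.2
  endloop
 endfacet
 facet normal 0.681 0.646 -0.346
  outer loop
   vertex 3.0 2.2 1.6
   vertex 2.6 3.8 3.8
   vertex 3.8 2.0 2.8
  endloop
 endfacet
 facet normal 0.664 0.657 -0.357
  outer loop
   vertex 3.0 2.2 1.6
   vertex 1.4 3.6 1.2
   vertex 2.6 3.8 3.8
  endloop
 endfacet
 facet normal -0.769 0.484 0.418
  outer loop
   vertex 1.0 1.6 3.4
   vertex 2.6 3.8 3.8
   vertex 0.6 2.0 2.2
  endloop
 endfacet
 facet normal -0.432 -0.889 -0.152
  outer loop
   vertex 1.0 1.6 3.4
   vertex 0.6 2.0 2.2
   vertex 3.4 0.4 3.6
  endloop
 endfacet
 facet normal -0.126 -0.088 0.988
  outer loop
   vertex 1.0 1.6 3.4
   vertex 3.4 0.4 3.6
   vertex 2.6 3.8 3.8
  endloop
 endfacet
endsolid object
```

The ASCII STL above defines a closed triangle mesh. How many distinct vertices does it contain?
9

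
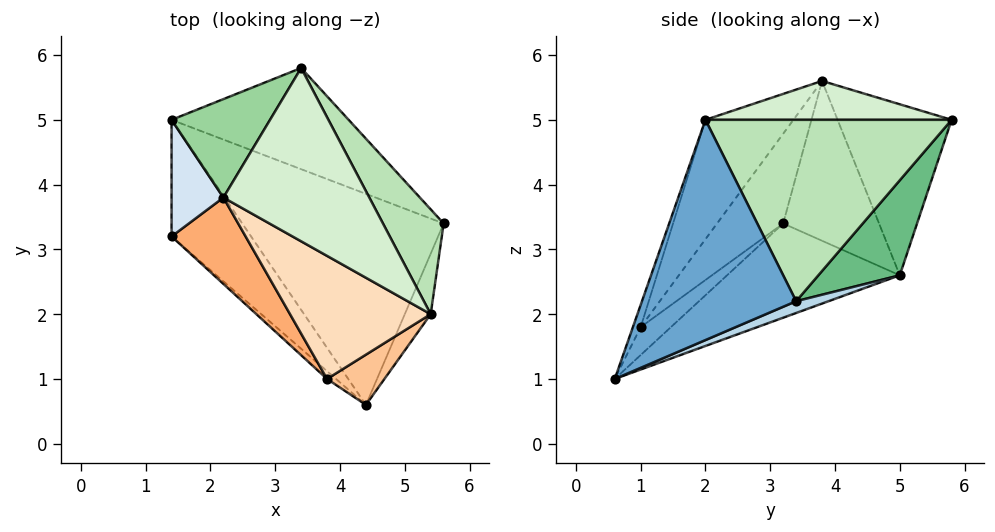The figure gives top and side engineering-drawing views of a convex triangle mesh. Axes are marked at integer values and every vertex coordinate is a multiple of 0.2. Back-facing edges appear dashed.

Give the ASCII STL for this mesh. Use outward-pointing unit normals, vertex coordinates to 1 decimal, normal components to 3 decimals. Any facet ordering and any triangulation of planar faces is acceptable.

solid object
 facet normal 0.930 -0.352 -0.109
  outer loop
   vertex 5.4 2.0 5.0
   vertex 4.4 0.6 1.0
   vertex 5.6 3.4 2.2
  endloop
 endfacet
 facet normal -0.735 -0.276 -0.620
  outer loop
   vertex 1.4 5.0 2.6
   vertex 4.4 0.6 1.0
   vertex 1.4 3.2 3.4
  endloop
 endfacet
 facet normal 0.054 0.374 -0.926
  outer loop
   vertex 1.4 5.0 2.6
   vertex 5.6 3.4 2.2
   vertex 4.4 0.6 1.0
  endloop
 endfacet
 facet normal -0.942 0.136 0.306
  outer loop
   vertex 1.4 5.0 2.6
   vertex 1.4 3.2 3.4
   vertex 2.2 3.8 5.6
  endloop
 endfacet
 facet normal -0.738 -0.632 -0.237
  outer loop
   vertex 3.8 1.0 1.8
   vertex 1.4 3.2 3.4
   vertex 4.4 0.6 1.0
  endloop
 endfacet
 facet normal -0.469 -0.794 0.387
  outer loop
   vertex 3.8 1.0 1.8
   vertex 2.2 3.8 5.6
   vertex 1.4 3.2 3.4
  endloop
 endfacet
 facet normal -0.139 -0.923 0.358
  outer loop
   vertex 3.8 1.0 1.8
   vertex 4.4 0.6 1.0
   vertex 5.4 2.0 5.0
  endloop
 endfacet
 facet normal -0.375 -0.815 0.442
  outer loop
   vertex 3.8 1.0 1.8
   vertex 5.4 2.0 5.0
   vertex 2.2 3.8 5.6
  endloop
 endfacet
 facet normal 0.267 0.825 -0.498
  outer loop
   vertex 3.4 5.8 5.0
   vertex 5.6 3.4 2.2
   vertex 1.4 5.0 2.6
  endloop
 endfacet
 facet normal -0.720 0.556 0.415
  outer loop
   vertex 3.4 5.8 5.0
   vertex 1.4 5.0 2.6
   vertex 2.2 3.8 5.6
  endloop
 endfacet
 facet normal 0.849 0.447 0.284
  outer loop
   vertex 3.4 5.8 5.0
   vertex 5.4 2.0 5.0
   vertex 5.6 3.4 2.2
  endloop
 endfacet
 facet normal 0.255 0.134 0.958
  outer loop
   vertex 3.4 5.8 5.0
   vertex 2.2 3.8 5.6
   vertex 5.4 2.0 5.0
  endloop
 endfacet
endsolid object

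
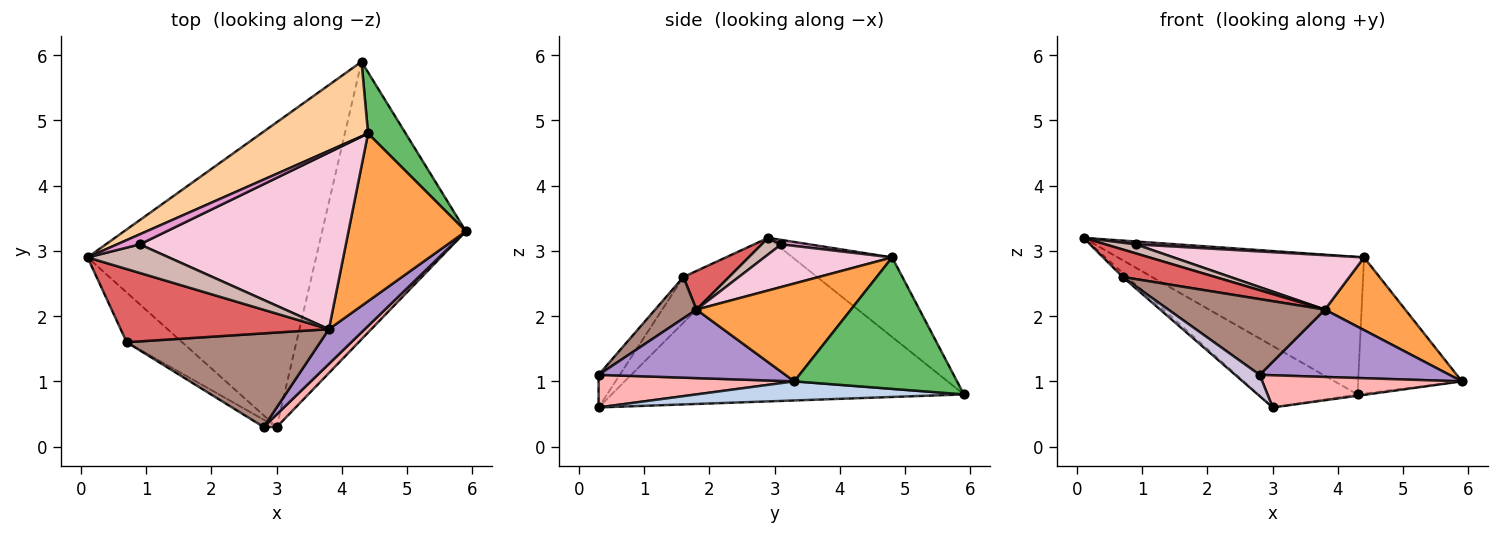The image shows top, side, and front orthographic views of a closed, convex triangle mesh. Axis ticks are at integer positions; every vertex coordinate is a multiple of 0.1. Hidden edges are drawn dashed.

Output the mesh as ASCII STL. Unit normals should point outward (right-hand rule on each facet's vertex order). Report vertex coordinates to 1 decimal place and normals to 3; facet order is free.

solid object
 facet normal -0.574 0.162 -0.802
  outer loop
   vertex 4.3 5.9 0.8
   vertex 3.0 0.3 0.6
   vertex 0.1 2.9 3.2
  endloop
 endfacet
 facet normal 0.132 0.005 -0.991
  outer loop
   vertex 4.3 5.9 0.8
   vertex 5.9 3.3 1.0
   vertex 3.0 0.3 0.6
  endloop
 endfacet
 facet normal 0.607 -0.316 0.729
  outer loop
   vertex 4.4 4.8 2.9
   vertex 3.8 1.8 2.1
   vertex 5.9 3.3 1.0
  endloop
 endfacet
 facet normal -0.335 0.828 0.450
  outer loop
   vertex 4.4 4.8 2.9
   vertex 4.3 5.9 0.8
   vertex 0.1 2.9 3.2
  endloop
 endfacet
 facet normal 0.820 0.522 0.235
  outer loop
   vertex 4.4 4.8 2.9
   vertex 5.9 3.3 1.0
   vertex 4.3 5.9 0.8
  endloop
 endfacet
 facet normal -0.634 0.063 -0.770
  outer loop
   vertex 0.7 1.6 2.6
   vertex 0.1 2.9 3.2
   vertex 3.0 0.3 0.6
  endloop
 endfacet
 facet normal 0.171 -0.347 0.922
  outer loop
   vertex 0.7 1.6 2.6
   vertex 3.8 1.8 2.1
   vertex 0.1 2.9 3.2
  endloop
 endfacet
 facet normal 0.674 -0.688 0.270
  outer loop
   vertex 2.8 0.3 1.1
   vertex 3.0 0.3 0.6
   vertex 5.9 3.3 1.0
  endloop
 endfacet
 facet normal 0.658 -0.669 0.345
  outer loop
   vertex 2.8 0.3 1.1
   vertex 5.9 3.3 1.0
   vertex 3.8 1.8 2.1
  endloop
 endfacet
 facet normal -0.634 -0.731 -0.253
  outer loop
   vertex 2.8 0.3 1.1
   vertex 0.7 1.6 2.6
   vertex 3.0 0.3 0.6
  endloop
 endfacet
 facet normal 0.164 -0.620 0.767
  outer loop
   vertex 2.8 0.3 1.1
   vertex 3.8 1.8 2.1
   vertex 0.7 1.6 2.6
  endloop
 endfacet
 facet normal 0.191 -0.295 0.936
  outer loop
   vertex 0.9 3.1 3.1
   vertex 0.1 2.9 3.2
   vertex 3.8 1.8 2.1
  endloop
 endfacet
 facet normal 0.186 -0.272 0.944
  outer loop
   vertex 0.9 3.1 3.1
   vertex 4.4 4.8 2.9
   vertex 0.1 2.9 3.2
  endloop
 endfacet
 facet normal 0.194 -0.289 0.938
  outer loop
   vertex 0.9 3.1 3.1
   vertex 3.8 1.8 2.1
   vertex 4.4 4.8 2.9
  endloop
 endfacet
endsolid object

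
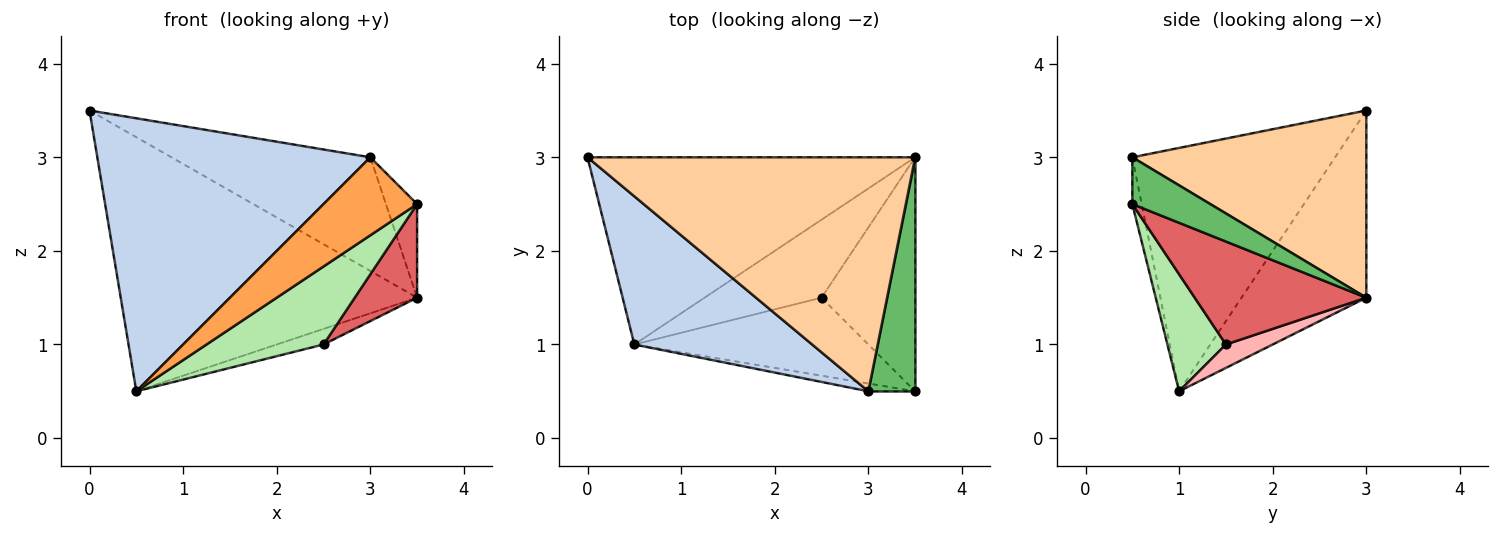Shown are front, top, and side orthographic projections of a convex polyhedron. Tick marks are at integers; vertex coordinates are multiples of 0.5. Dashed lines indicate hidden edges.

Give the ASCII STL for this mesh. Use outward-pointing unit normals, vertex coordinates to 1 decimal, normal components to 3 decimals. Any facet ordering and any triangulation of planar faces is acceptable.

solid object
 facet normal -0.321 0.762 -0.562
  outer loop
   vertex 3.5 3.0 1.5
   vertex 0.5 1.0 0.5
   vertex 0.0 3.0 3.5
  endloop
 endfacet
 facet normal -0.547 -0.736 0.399
  outer loop
   vertex 3.0 0.5 3.0
   vertex 0.0 3.0 3.5
   vertex 0.5 1.0 0.5
  endloop
 endfacet
 facet normal -0.099 -0.990 -0.099
  outer loop
   vertex 3.0 0.5 3.0
   vertex 0.5 1.0 0.5
   vertex 3.5 0.5 2.5
  endloop
 endfacet
 facet normal 0.457 0.389 0.800
  outer loop
   vertex 3.0 0.5 3.0
   vertex 3.5 3.0 1.5
   vertex 0.0 3.0 3.5
  endloop
 endfacet
 facet normal 0.680 0.272 0.680
  outer loop
   vertex 3.0 0.5 3.0
   vertex 3.5 0.5 2.5
   vertex 3.5 3.0 1.5
  endloop
 endfacet
 facet normal 0.333 -0.667 -0.667
  outer loop
   vertex 2.5 1.5 1.0
   vertex 3.5 0.5 2.5
   vertex 0.5 1.0 0.5
  endloop
 endfacet
 facet normal 0.715 -0.260 -0.650
  outer loop
   vertex 2.5 1.5 1.0
   vertex 3.5 3.0 1.5
   vertex 3.5 0.5 2.5
  endloop
 endfacet
 facet normal 0.192 0.192 -0.962
  outer loop
   vertex 2.5 1.5 1.0
   vertex 0.5 1.0 0.5
   vertex 3.5 3.0 1.5
  endloop
 endfacet
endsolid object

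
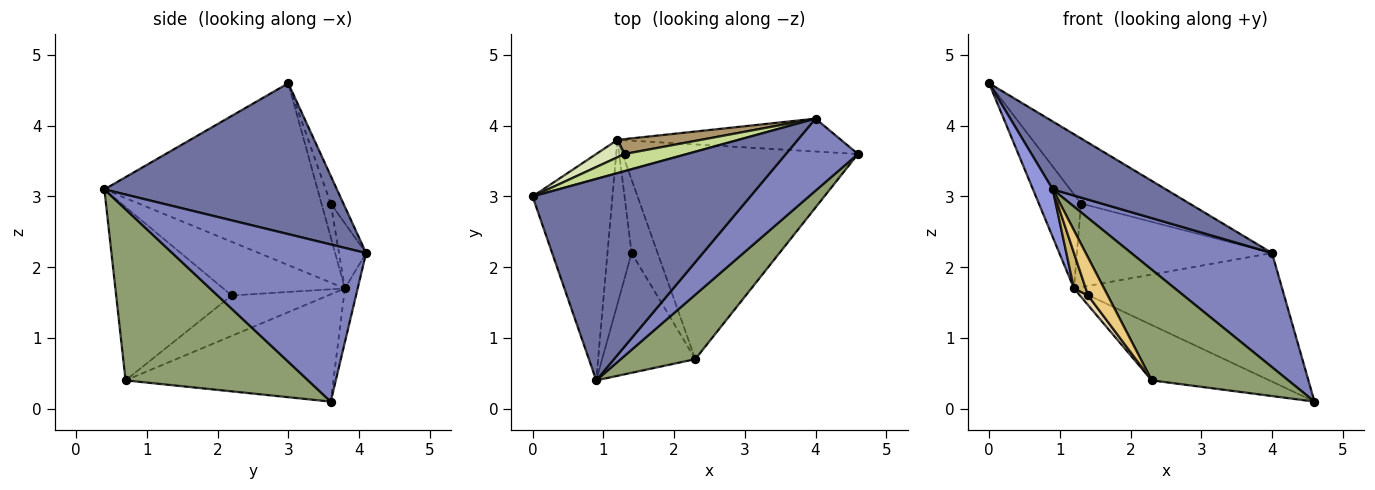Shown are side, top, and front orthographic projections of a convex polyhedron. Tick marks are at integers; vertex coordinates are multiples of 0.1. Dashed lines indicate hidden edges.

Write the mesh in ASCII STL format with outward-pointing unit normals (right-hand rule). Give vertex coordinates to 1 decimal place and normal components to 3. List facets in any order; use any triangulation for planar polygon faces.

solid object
 facet normal 0.549 -0.267 0.792
  outer loop
   vertex 4.0 4.1 2.2
   vertex 0.0 3.0 4.6
   vertex 0.9 0.4 3.1
  endloop
 endfacet
 facet normal 0.759 -0.551 0.348
  outer loop
   vertex 4.0 4.1 2.2
   vertex 0.9 0.4 3.1
   vertex 4.6 3.6 0.1
  endloop
 endfacet
 facet normal -0.912 -0.085 -0.401
  outer loop
   vertex 1.2 3.8 1.7
   vertex 0.9 0.4 3.1
   vertex 0.0 3.0 4.6
  endloop
 endfacet
 facet normal -0.059 0.967 -0.247
  outer loop
   vertex 1.2 3.8 1.7
   vertex 4.0 4.1 2.2
   vertex 4.6 3.6 0.1
  endloop
 endfacet
 facet normal 0.756 -0.566 0.329
  outer loop
   vertex 2.3 0.7 0.4
   vertex 4.6 3.6 0.1
   vertex 0.9 0.4 3.1
  endloop
 endfacet
 facet normal -0.404 0.228 -0.886
  outer loop
   vertex 2.3 0.7 0.4
   vertex 1.2 3.8 1.7
   vertex 4.6 3.6 0.1
  endloop
 endfacet
 facet normal -0.112 0.961 0.253
  outer loop
   vertex 1.3 3.6 2.9
   vertex 0.0 3.0 4.6
   vertex 4.0 4.1 2.2
  endloop
 endfacet
 facet normal -0.211 0.961 0.178
  outer loop
   vertex 1.3 3.6 2.9
   vertex 1.2 3.8 1.7
   vertex 0.0 3.0 4.6
  endloop
 endfacet
 facet normal -0.136 0.975 0.174
  outer loop
   vertex 1.3 3.6 2.9
   vertex 4.0 4.1 2.2
   vertex 1.2 3.8 1.7
  endloop
 endfacet
 facet normal -0.909 -0.088 -0.408
  outer loop
   vertex 1.4 2.2 1.6
   vertex 0.9 0.4 3.1
   vertex 1.2 3.8 1.7
  endloop
 endfacet
 facet normal -0.871 -0.148 -0.468
  outer loop
   vertex 1.4 2.2 1.6
   vertex 2.3 0.7 0.4
   vertex 0.9 0.4 3.1
  endloop
 endfacet
 facet normal -0.839 -0.071 -0.540
  outer loop
   vertex 1.4 2.2 1.6
   vertex 1.2 3.8 1.7
   vertex 2.3 0.7 0.4
  endloop
 endfacet
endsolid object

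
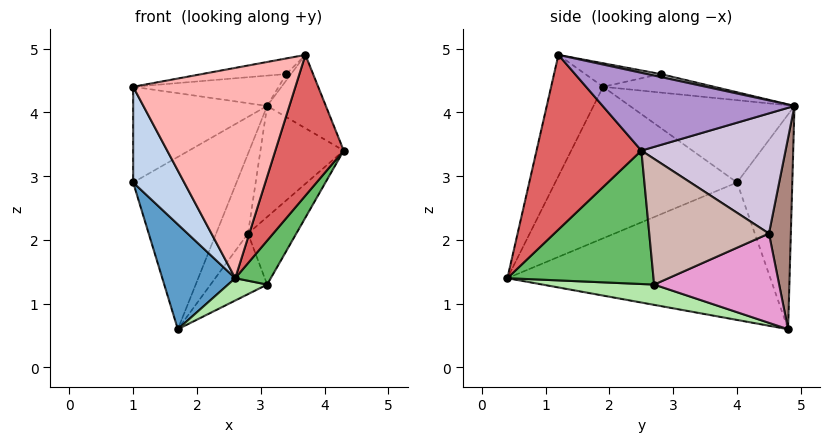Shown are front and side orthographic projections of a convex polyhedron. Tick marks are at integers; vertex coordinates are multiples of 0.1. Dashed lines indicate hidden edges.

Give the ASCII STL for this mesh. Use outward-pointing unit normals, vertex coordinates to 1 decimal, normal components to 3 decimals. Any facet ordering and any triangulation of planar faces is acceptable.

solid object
 facet normal -0.899 -0.249 -0.360
  outer loop
   vertex 1.7 4.8 0.6
   vertex 2.6 0.4 1.4
   vertex 1.0 4.0 2.9
  endloop
 endfacet
 facet normal -0.900 -0.253 -0.354
  outer loop
   vertex 1.0 1.9 4.4
   vertex 1.0 4.0 2.9
   vertex 2.6 0.4 1.4
  endloop
 endfacet
 facet normal -0.465 0.870 0.161
  outer loop
   vertex 3.1 4.9 4.1
   vertex 1.7 4.8 0.6
   vertex 1.0 4.0 2.9
  endloop
 endfacet
 facet normal -0.581 0.473 0.662
  outer loop
   vertex 3.1 4.9 4.1
   vertex 1.0 4.0 2.9
   vertex 1.0 1.9 4.4
  endloop
 endfacet
 facet normal 0.841 -0.205 -0.500
  outer loop
   vertex 3.1 2.7 1.3
   vertex 4.3 2.5 3.4
   vertex 2.6 0.4 1.4
  endloop
 endfacet
 facet normal 0.310 -0.108 -0.945
  outer loop
   vertex 3.1 2.7 1.3
   vertex 2.6 0.4 1.4
   vertex 1.7 4.8 0.6
  endloop
 endfacet
 facet normal 0.830 -0.541 -0.137
  outer loop
   vertex 3.7 1.2 4.9
   vertex 2.6 0.4 1.4
   vertex 4.3 2.5 3.4
  endloop
 endfacet
 facet normal -0.291 -0.909 0.299
  outer loop
   vertex 3.7 1.2 4.9
   vertex 1.0 1.9 4.4
   vertex 2.6 0.4 1.4
  endloop
 endfacet
 facet normal 0.807 0.247 0.537
  outer loop
   vertex 3.7 1.2 4.9
   vertex 4.3 2.5 3.4
   vertex 3.1 4.9 4.1
  endloop
 endfacet
 facet normal 0.844 0.487 -0.224
  outer loop
   vertex 2.8 4.5 2.1
   vertex 3.1 4.9 4.1
   vertex 4.3 2.5 3.4
  endloop
 endfacet
 facet normal 0.549 0.800 -0.242
  outer loop
   vertex 2.8 4.5 2.1
   vertex 1.7 4.8 0.6
   vertex 3.1 4.9 4.1
  endloop
 endfacet
 facet normal 0.831 0.335 -0.443
  outer loop
   vertex 2.8 4.5 2.1
   vertex 4.3 2.5 3.4
   vertex 3.1 2.7 1.3
  endloop
 endfacet
 facet normal 0.786 0.356 -0.505
  outer loop
   vertex 2.8 4.5 2.1
   vertex 3.1 2.7 1.3
   vertex 1.7 4.8 0.6
  endloop
 endfacet
 facet normal -0.158 0.207 0.965
  outer loop
   vertex 3.4 2.8 4.6
   vertex 3.1 4.9 4.1
   vertex 1.0 1.9 4.4
  endloop
 endfacet
 facet normal -0.140 0.157 0.978
  outer loop
   vertex 3.4 2.8 4.6
   vertex 1.0 1.9 4.4
   vertex 3.7 1.2 4.9
  endloop
 endfacet
 facet normal 0.725 0.256 0.640
  outer loop
   vertex 3.4 2.8 4.6
   vertex 3.7 1.2 4.9
   vertex 3.1 4.9 4.1
  endloop
 endfacet
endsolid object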